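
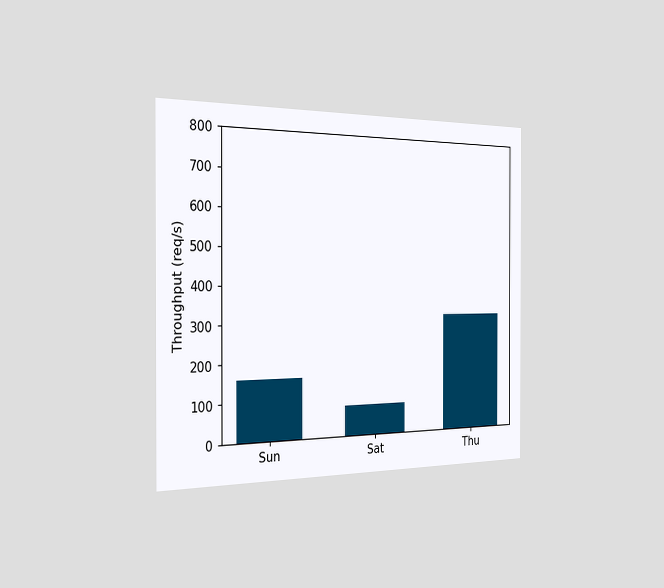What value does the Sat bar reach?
The chart is viewed slightly from the left. Reading along the chart's y-axis, the Sat bar reaches 80req/s.

80req/s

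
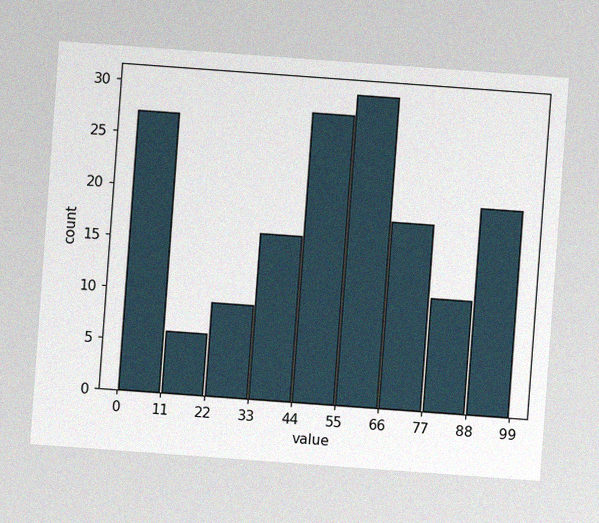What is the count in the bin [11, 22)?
6

The chart is tilted about 4° clockwise, with some photo noise. The [11, 22) bin has height 6.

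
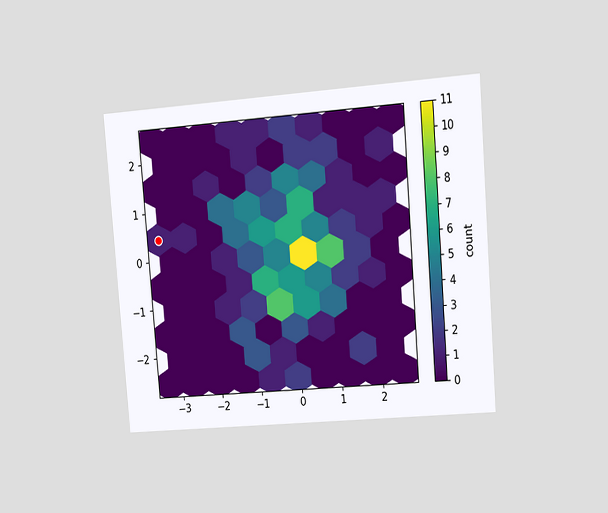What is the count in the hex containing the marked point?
The chart is tilted about 5° counter-clockwise and viewed at a slight angle. The marked hex reads 1 on the colorbar.

1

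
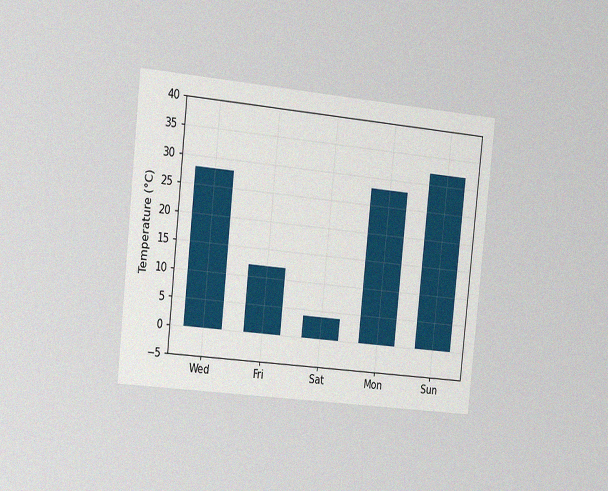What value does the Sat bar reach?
4°C

The chart is tilted about 6° clockwise and viewed slightly from the left, with some photo noise. Reading along the chart's y-axis, the Sat bar reaches 4°C.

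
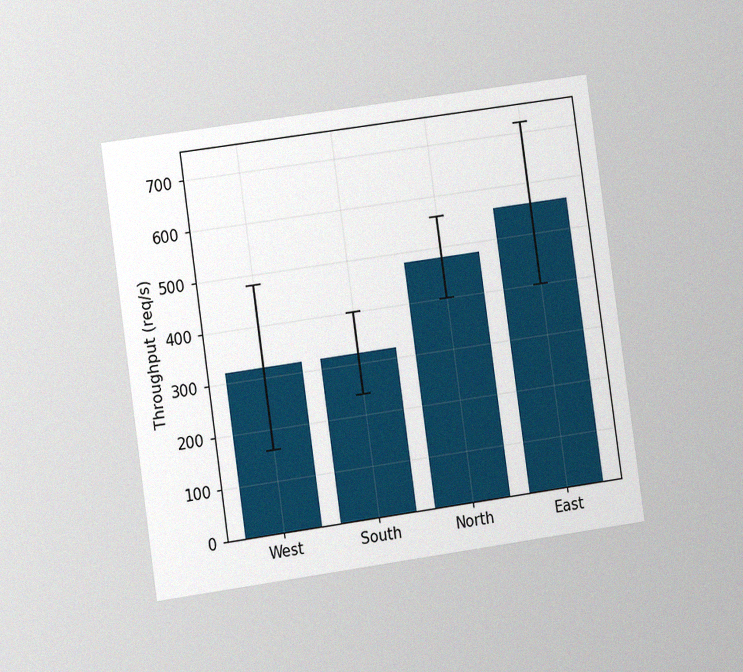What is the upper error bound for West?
The chart is tilted about 8° counter-clockwise and viewed slightly from the left, with some photo noise. The West bar's upper whisker reaches 480req/s.

480req/s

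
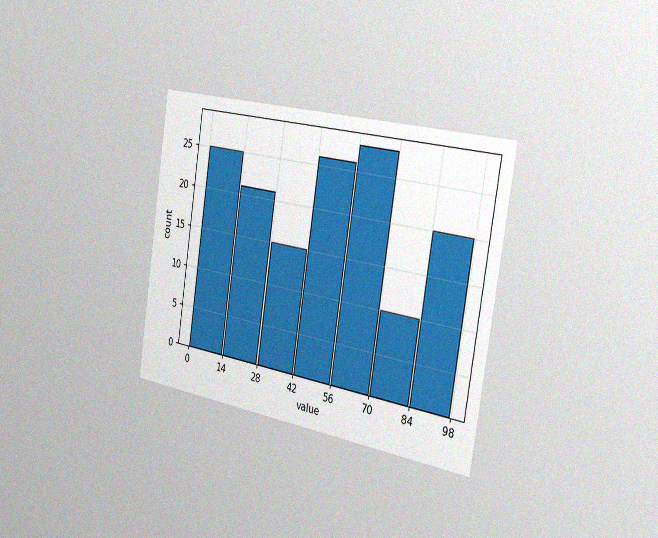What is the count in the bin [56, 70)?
The chart is tilted about 9° clockwise and viewed slightly from the right, with some photo noise. The [56, 70) bin has height 28.

28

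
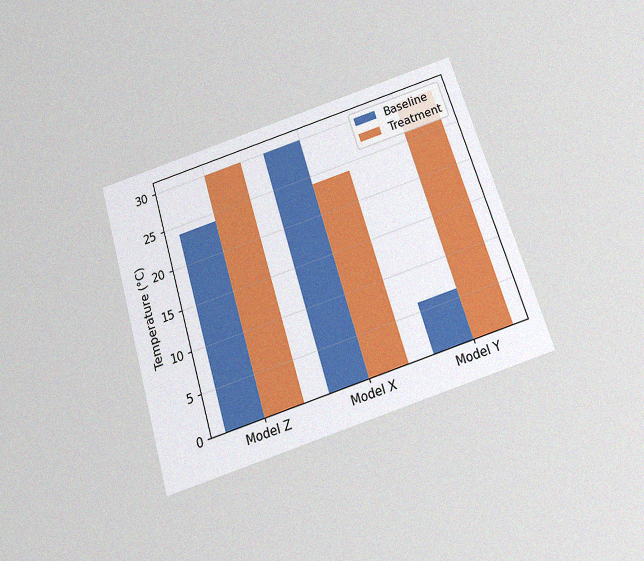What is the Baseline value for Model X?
The chart is tilted about 17° counter-clockwise and viewed slightly from below, with some photo noise. The Baseline bar at Model X reaches 30°C on the y-axis.

30°C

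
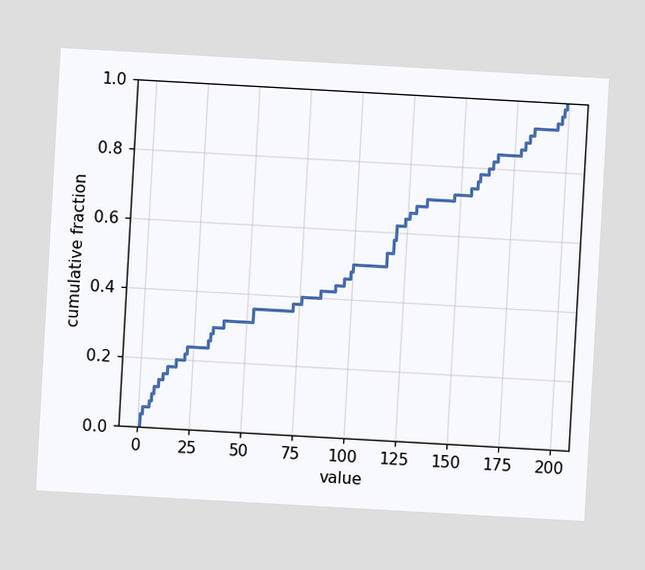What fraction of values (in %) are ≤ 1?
4%

The chart is tilted about 3° clockwise. At x=1 the ECDF step is at 4%.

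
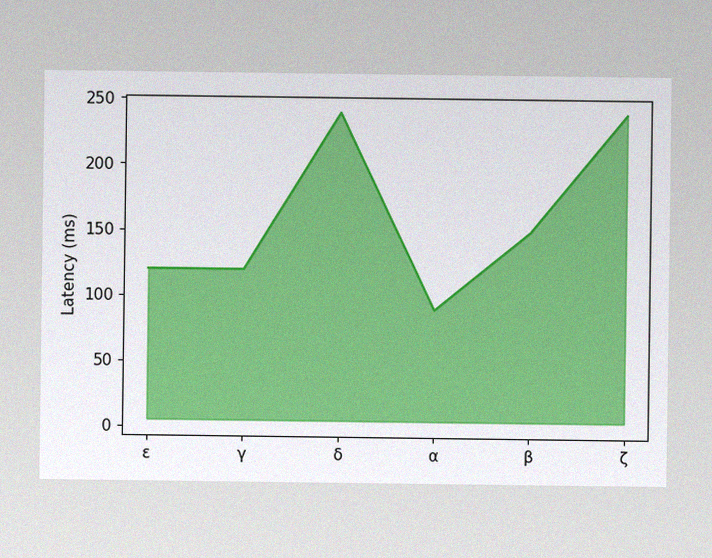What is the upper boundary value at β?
150ms

The image has some photo noise and uneven lighting. At β the upper boundary is at 150ms.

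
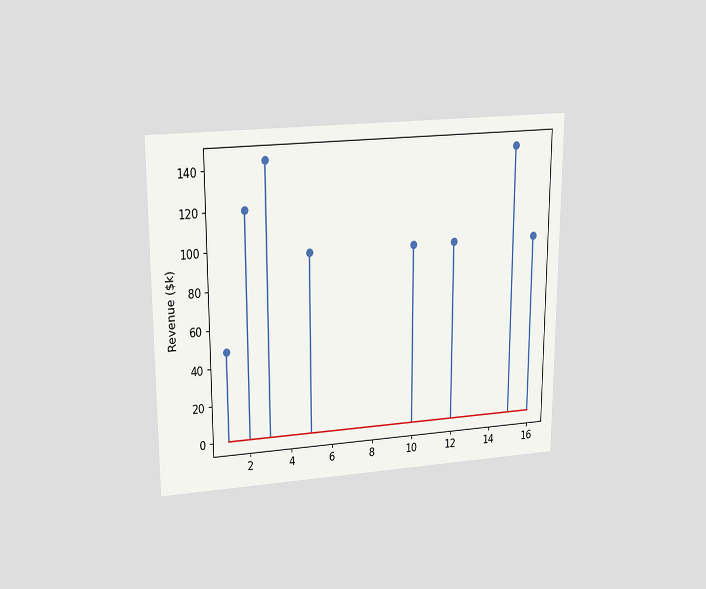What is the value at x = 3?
The chart is viewed slightly from above. The stem at x=3 reaches $144k.

$144k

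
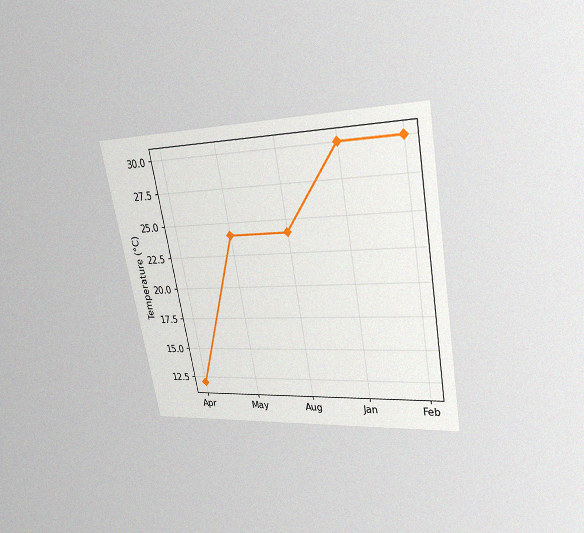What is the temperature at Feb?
The chart is tilted about 10° counter-clockwise and viewed at a slight angle, with some photo noise. At Feb, the line is at 30°C.

30°C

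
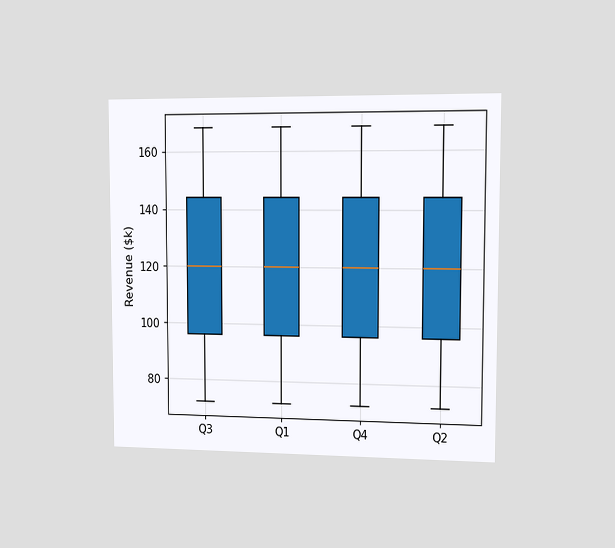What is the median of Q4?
$120k

The chart is viewed slightly from the right. The median line in the Q4 box sits at $120k.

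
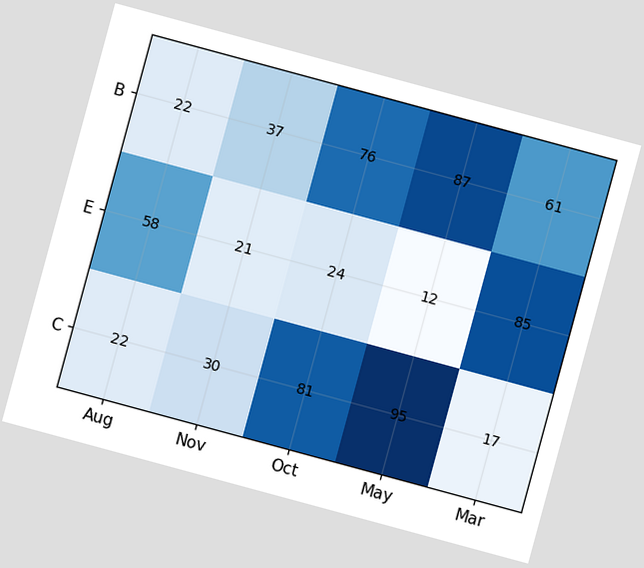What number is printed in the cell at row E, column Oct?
24

The chart is tilted about 15° clockwise. The (E, Oct) cell reads 24.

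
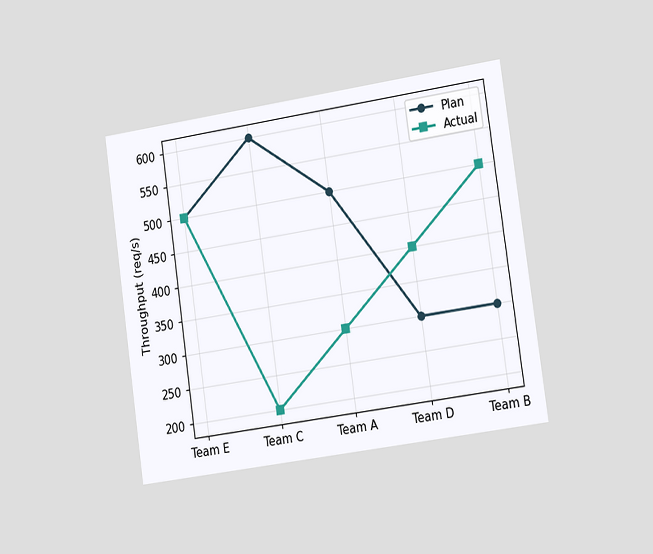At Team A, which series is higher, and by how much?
Plan, by 200req/s

The chart is tilted about 8° counter-clockwise and viewed slightly from the right. At Team A, Plan sits above the other line by 200req/s.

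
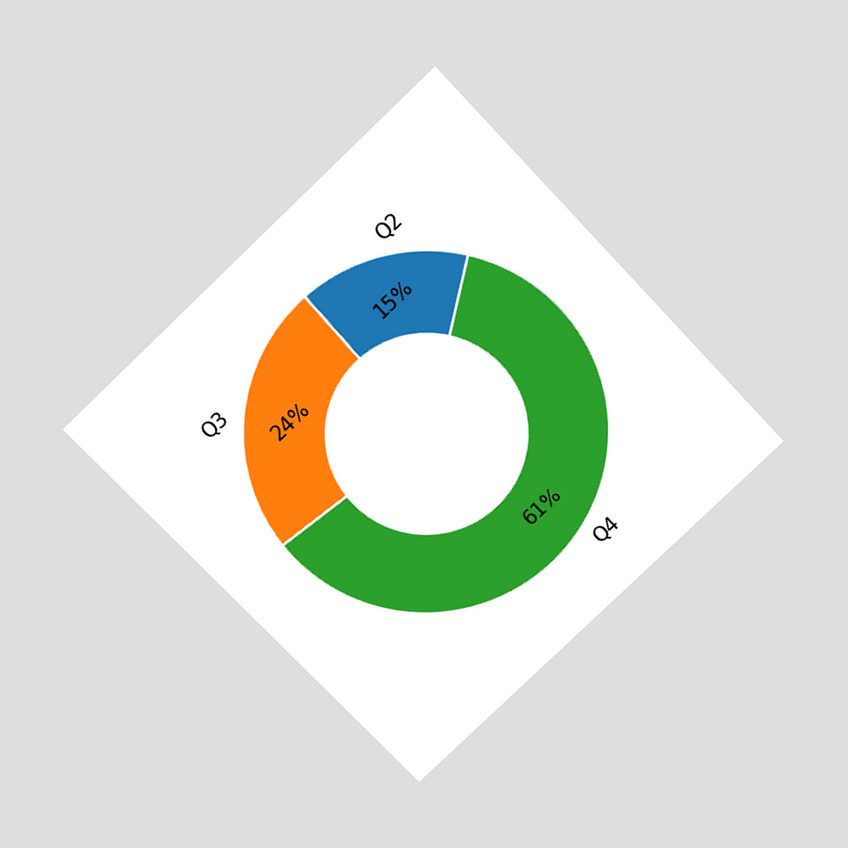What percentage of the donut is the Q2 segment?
15%

The chart is tilted about 44° counter-clockwise and viewed slightly from above. The Q2 segment takes up 15% of the ring.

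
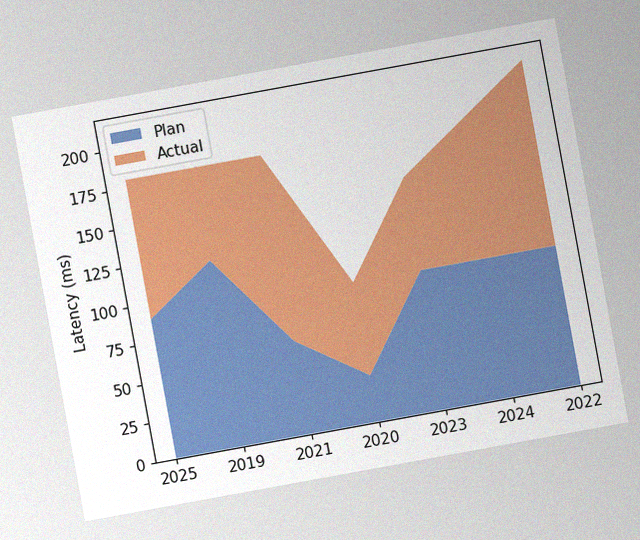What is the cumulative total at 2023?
The chart is tilted about 10° counter-clockwise, with some photo noise. The stacked total at 2023 reaches 150ms.

150ms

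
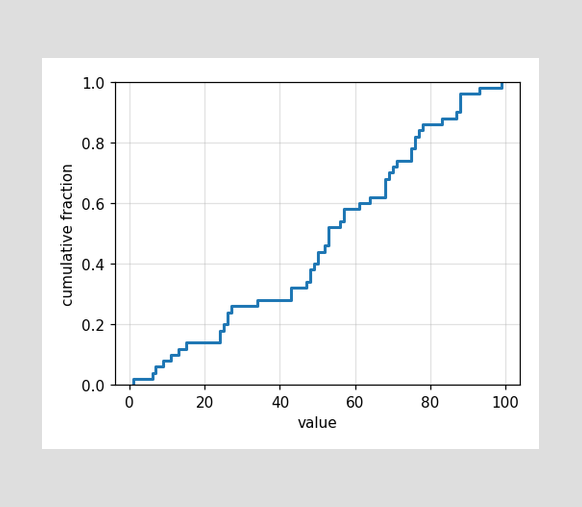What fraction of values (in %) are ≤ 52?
At x=52 the ECDF step is at 46%.

46%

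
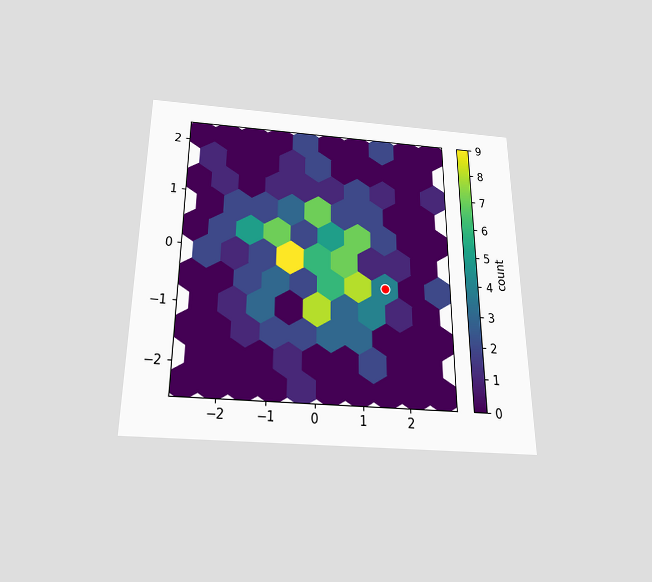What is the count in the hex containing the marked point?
The chart is viewed slightly from below. The marked hex reads 4 on the colorbar.

4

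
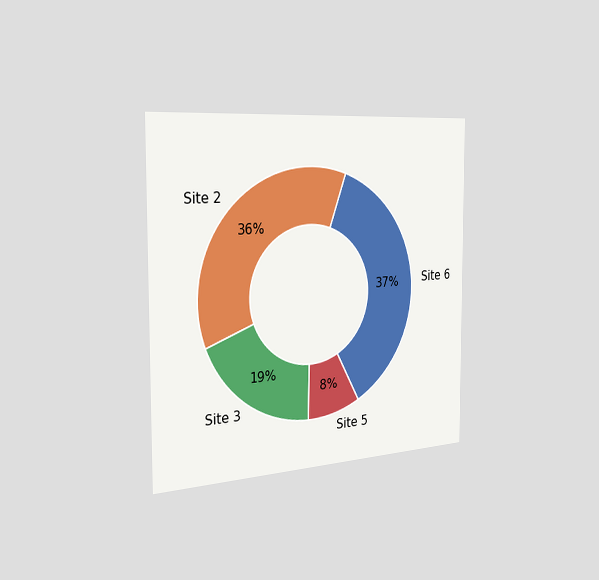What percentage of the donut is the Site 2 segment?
36%

The chart is viewed slightly from the left. The Site 2 segment takes up 36% of the ring.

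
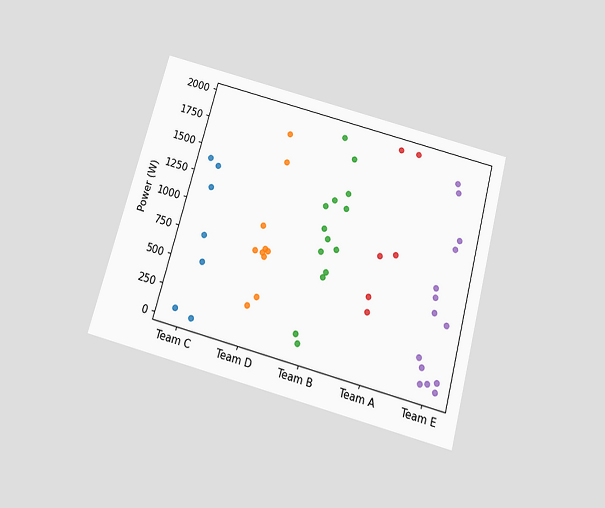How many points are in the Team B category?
14

The chart is tilted about 15° clockwise and viewed slightly from below. Counting the markers in the Team B column gives 14.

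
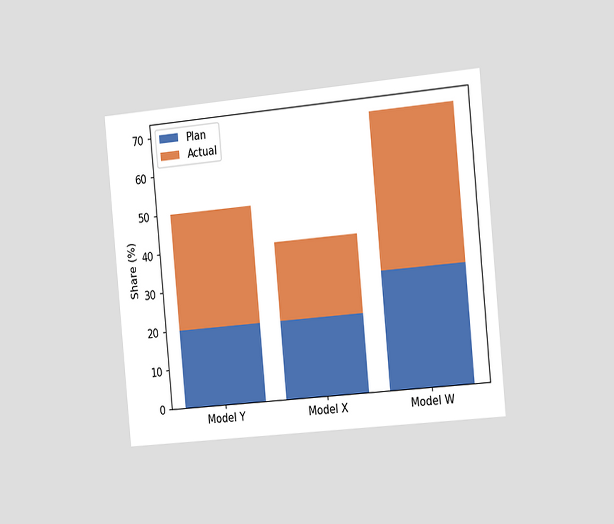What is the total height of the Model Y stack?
50%

The chart is tilted about 5° counter-clockwise and viewed slightly from the right. The Model Y stack's top reaches 50% on the y-axis.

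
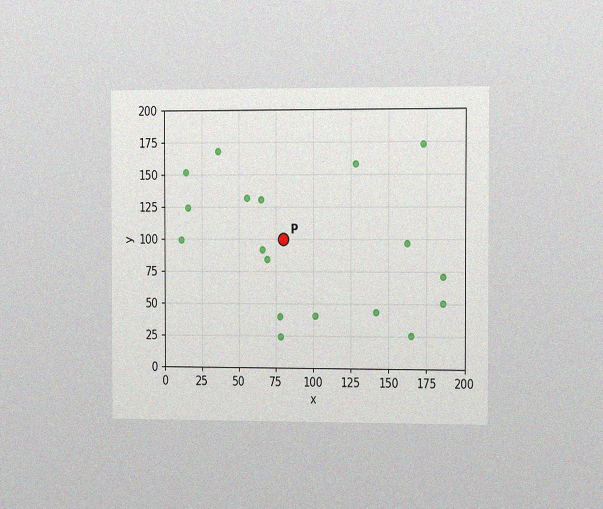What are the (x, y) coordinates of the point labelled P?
The chart is viewed slightly from the right, with some photo noise. Following the gridlines from P to each axis, P sits at (80, 100).

(80, 100)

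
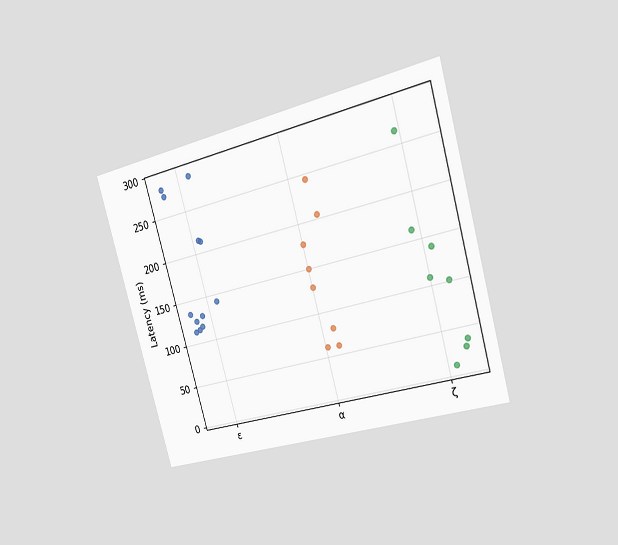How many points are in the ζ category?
8

The chart is tilted about 15° counter-clockwise and viewed slightly from the right. Counting the markers in the ζ column gives 8.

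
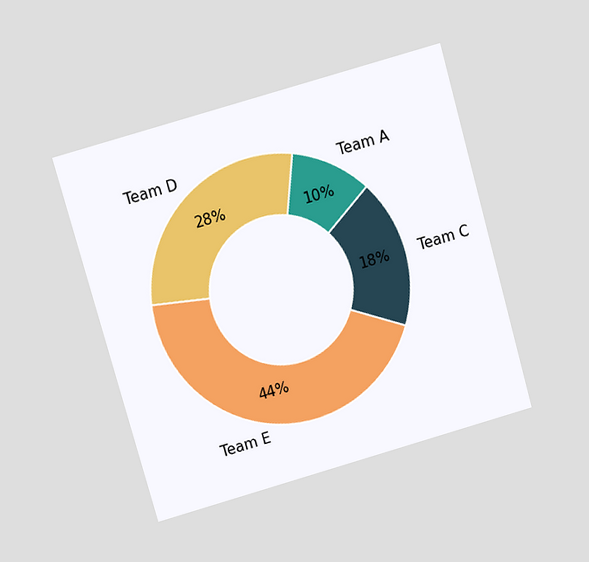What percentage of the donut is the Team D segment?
The chart is tilted about 16° counter-clockwise and viewed at a slight angle. The Team D segment takes up 28% of the ring.

28%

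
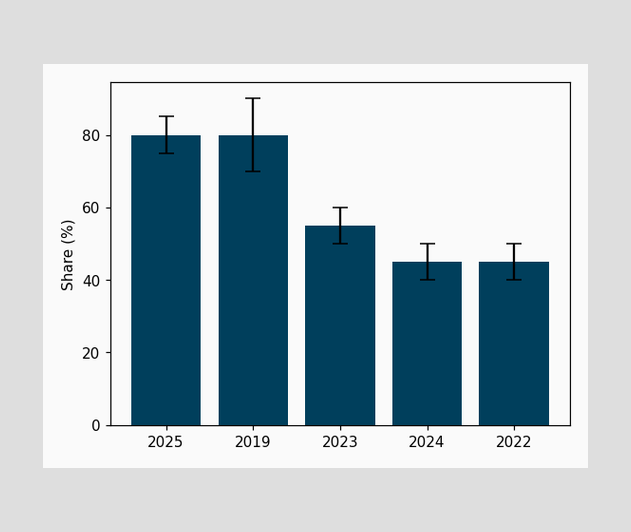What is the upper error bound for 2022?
50%

The 2022 bar's upper whisker reaches 50%.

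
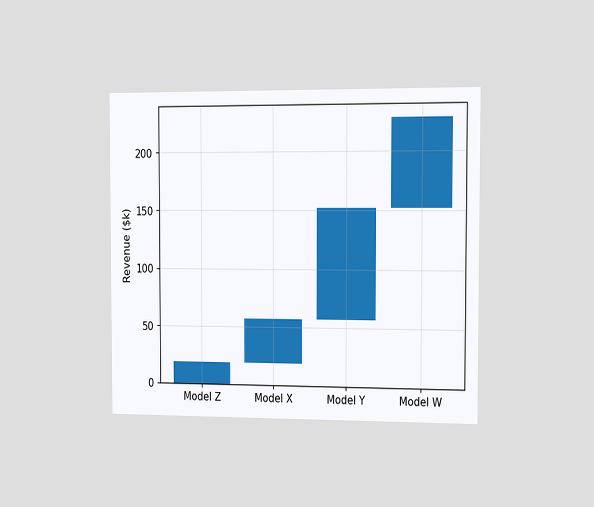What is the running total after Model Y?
$152k

The chart is viewed slightly from the right. After Model Y the running total reaches $152k.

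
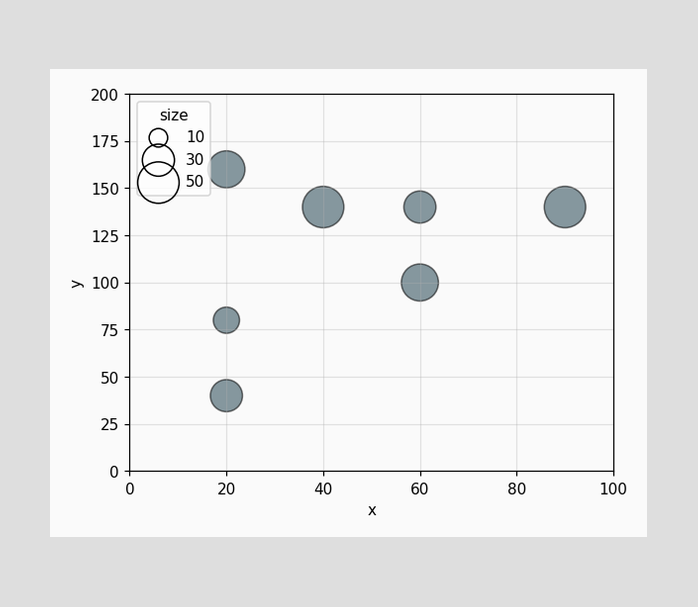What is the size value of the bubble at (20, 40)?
30

Matching the bubble at (20, 40) against the size legend gives 30.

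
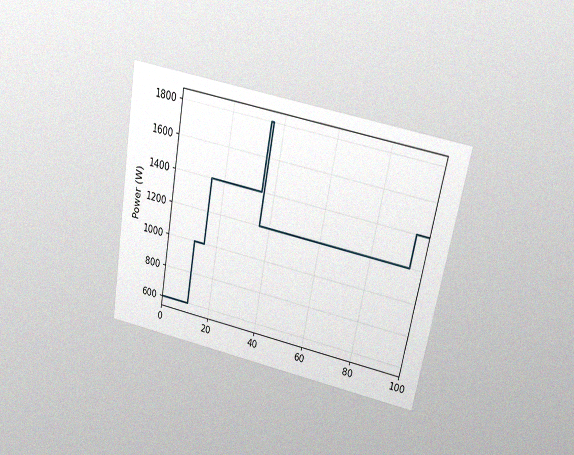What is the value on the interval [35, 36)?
1800W

The chart is tilted about 11° clockwise and viewed slightly from above, with some photo noise. On [35, 36) the step sits at 1800W.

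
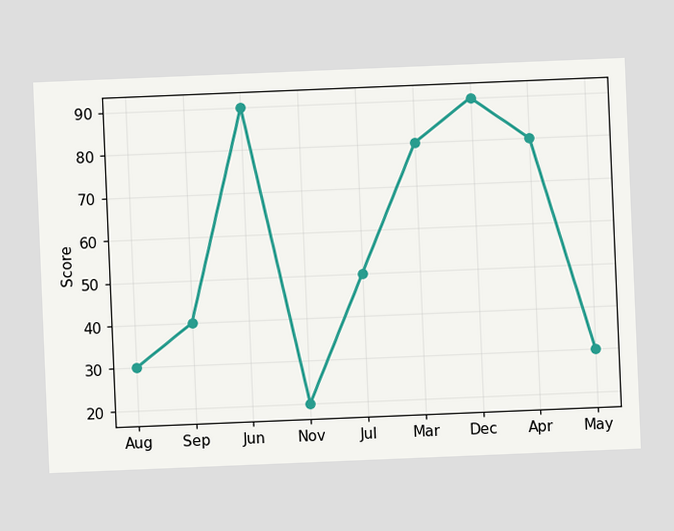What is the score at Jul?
50

The chart is tilted about 2° counter-clockwise. At Jul, the line is at 50.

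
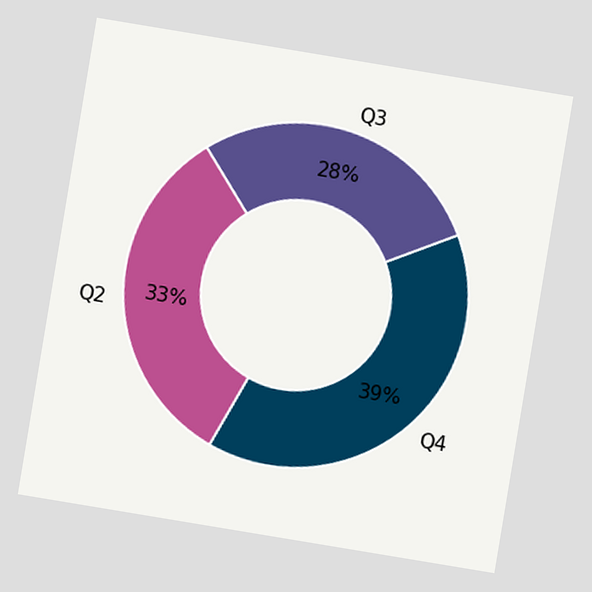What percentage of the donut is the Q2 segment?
33%

The chart is tilted about 9° clockwise. The Q2 segment takes up 33% of the ring.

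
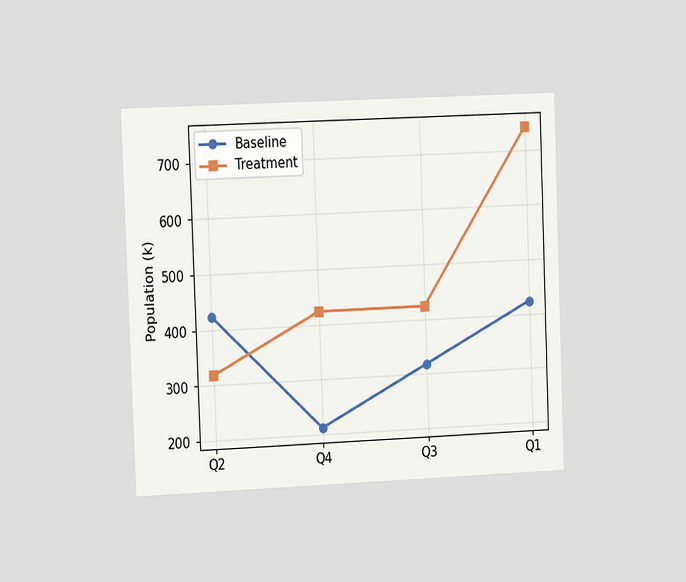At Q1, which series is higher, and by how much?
The chart is tilted about 2° counter-clockwise and viewed slightly from the left. At Q1, Treatment sits above the other line by 318k.

Treatment, by 318k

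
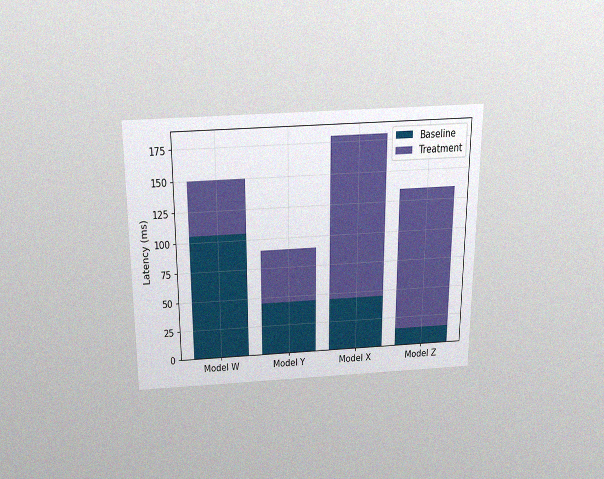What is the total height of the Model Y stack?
90ms

The chart is viewed slightly from above, with some photo noise. The Model Y stack's top reaches 90ms on the y-axis.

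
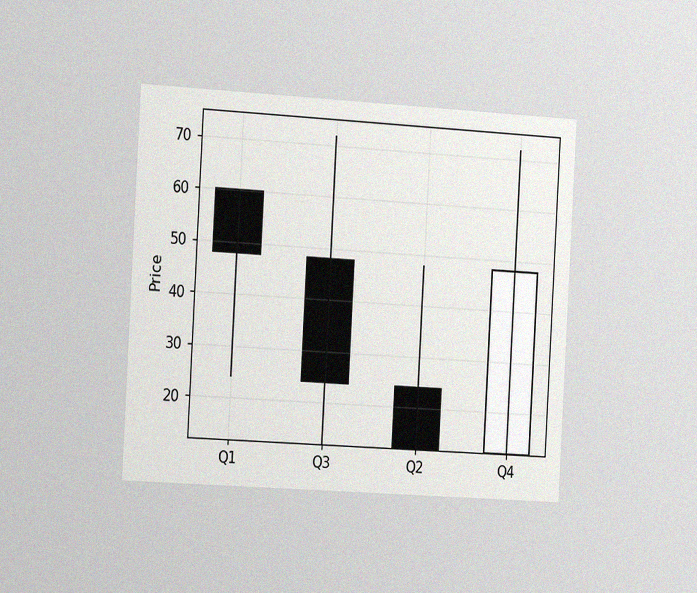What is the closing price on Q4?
48

The chart is tilted about 3° clockwise and viewed slightly from the left, with some photo noise. The Q4 candle closes at 48.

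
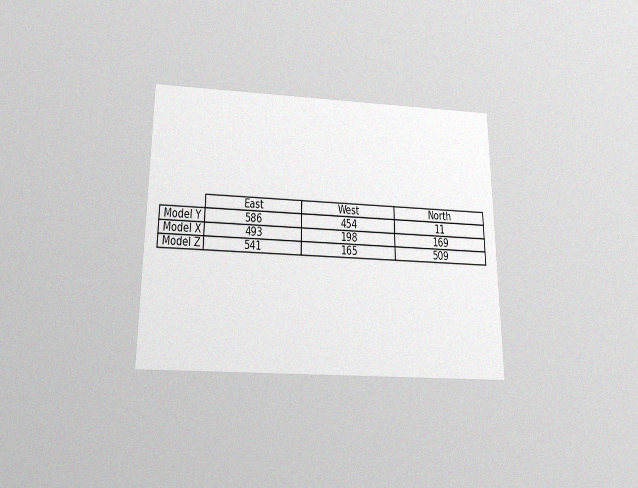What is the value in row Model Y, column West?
The chart is viewed slightly from below, with some photo noise. The (Model Y, West) cell reads 454.

454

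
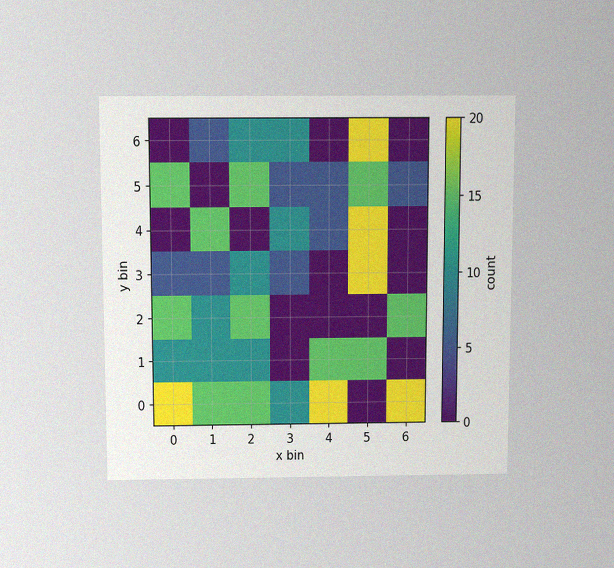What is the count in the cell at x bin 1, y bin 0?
The chart is viewed slightly from above, with some photo noise. Matching the cell (1, 0) against the colorbar gives 15.

15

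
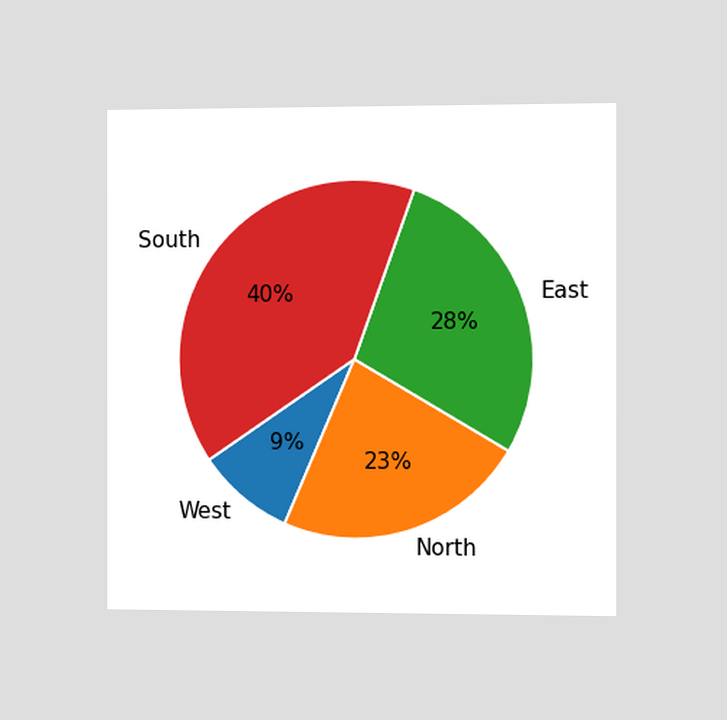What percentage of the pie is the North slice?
23%

The chart is viewed slightly from the right. The North slice takes up 23% of the pie.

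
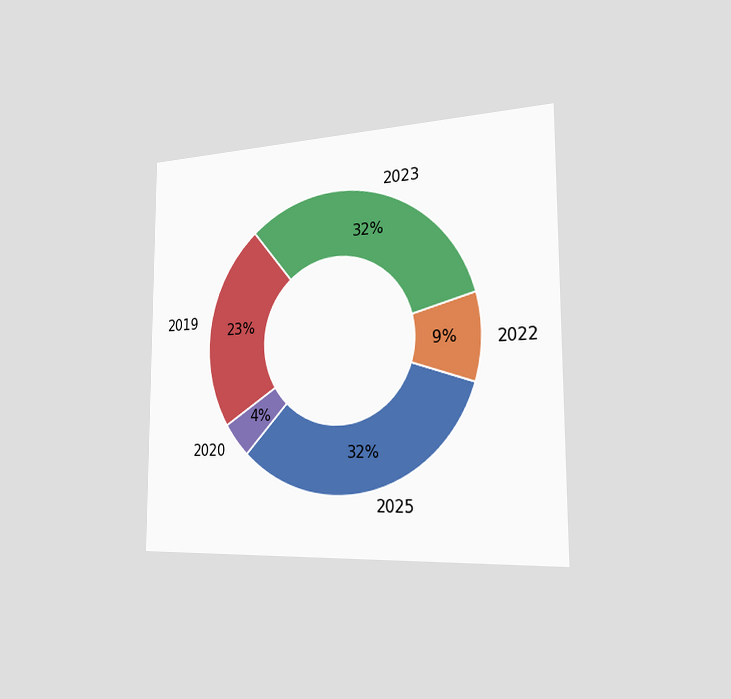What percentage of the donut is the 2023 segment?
32%

The chart is viewed slightly from the right. The 2023 segment takes up 32% of the ring.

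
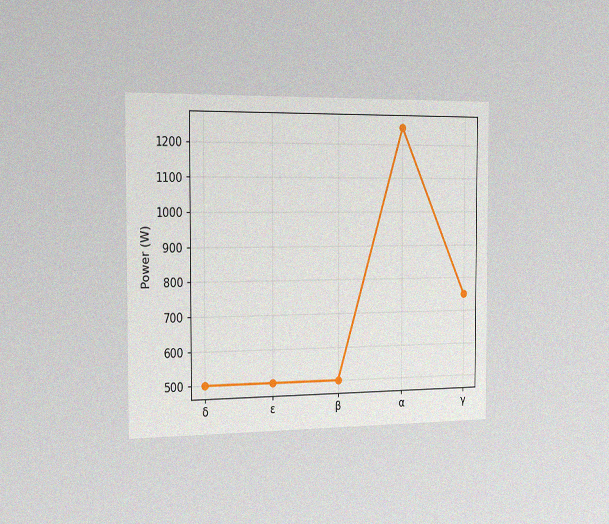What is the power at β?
500W

The chart is viewed slightly from the left, with some photo noise. At β, the line is at 500W.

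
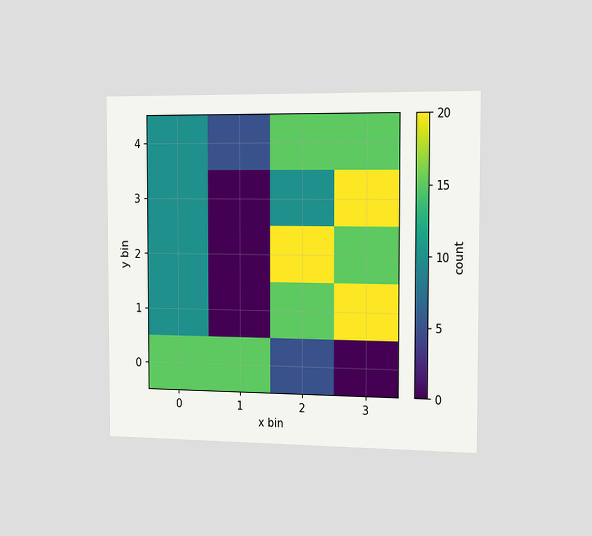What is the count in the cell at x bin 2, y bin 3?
The chart is viewed slightly from the right. Matching the cell (2, 3) against the colorbar gives 10.

10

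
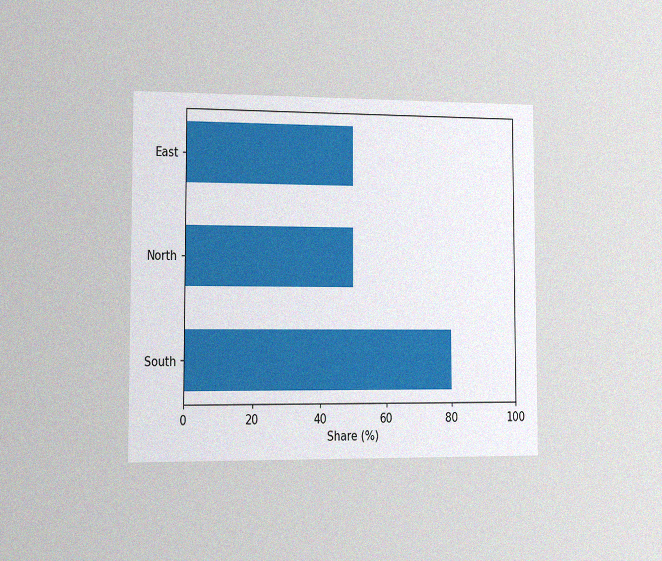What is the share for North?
50%

The chart is viewed slightly from the left, with some photo noise. Reading along the chart's x-axis, the North bar reaches 50%.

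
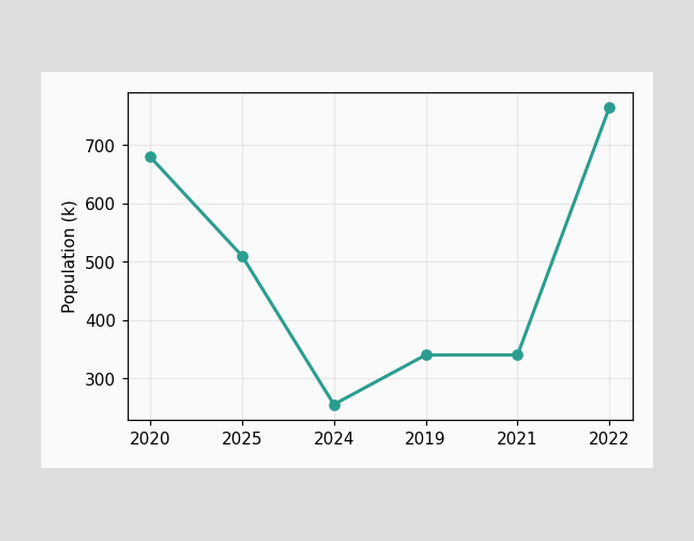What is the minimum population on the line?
255k

The lowest point is at 2024, and reading across to the y-axis gives 255k.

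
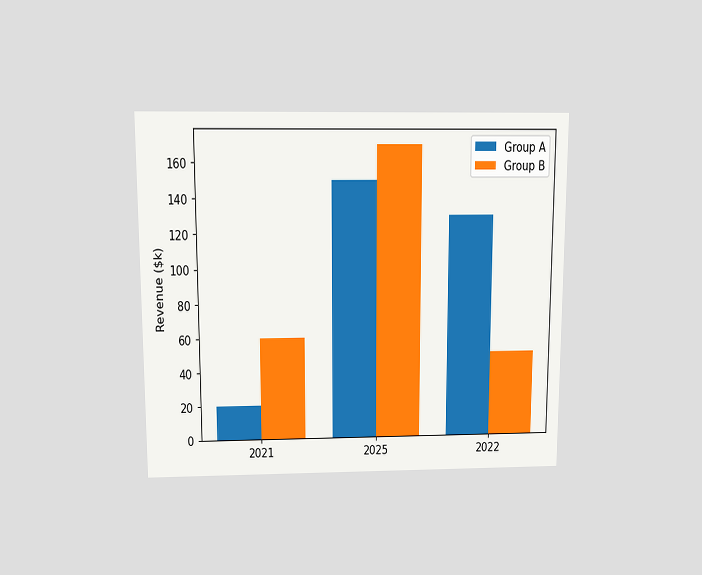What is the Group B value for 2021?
The chart is viewed slightly from above. The Group B bar at 2021 reaches $60k on the y-axis.

$60k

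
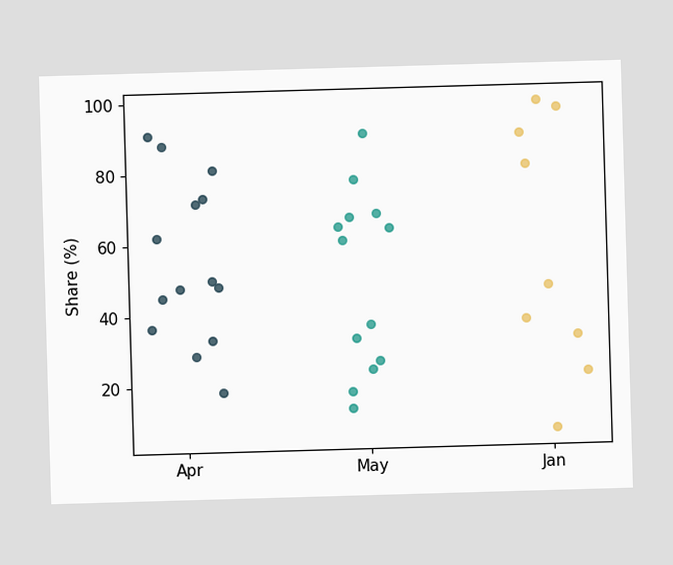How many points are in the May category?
13

Counting the markers in the May column gives 13.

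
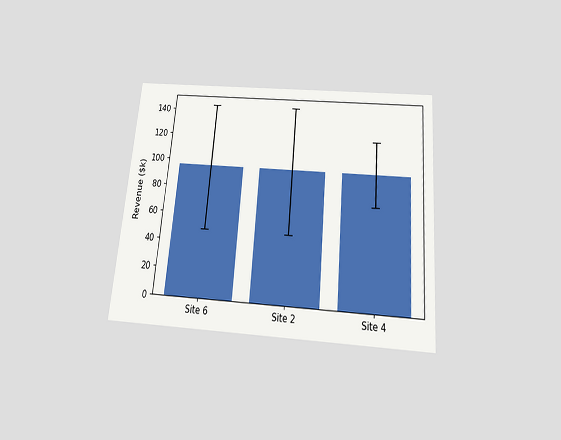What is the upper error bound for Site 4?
$120k

The chart is tilted about 5° clockwise and viewed slightly from below. The Site 4 bar's upper whisker reaches $120k.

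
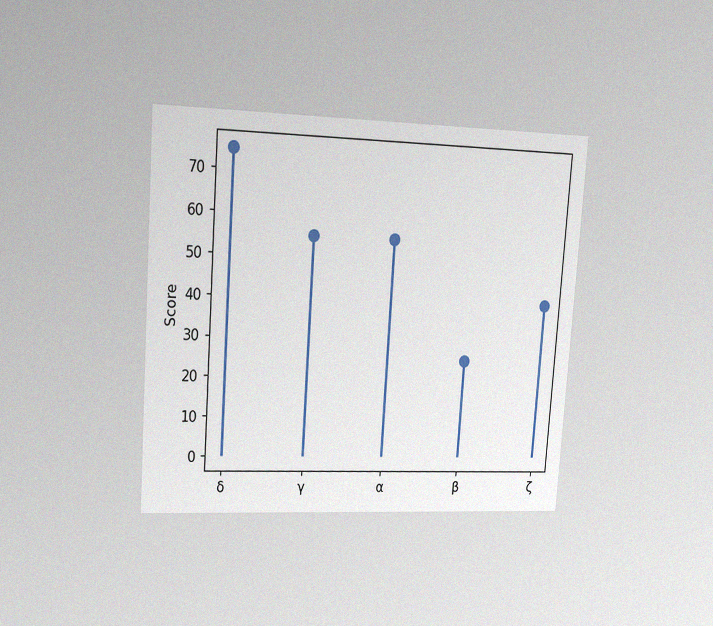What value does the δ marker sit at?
The chart is tilted about 4° clockwise and viewed slightly from the left, with some photo noise. The δ marker sits at 75.

75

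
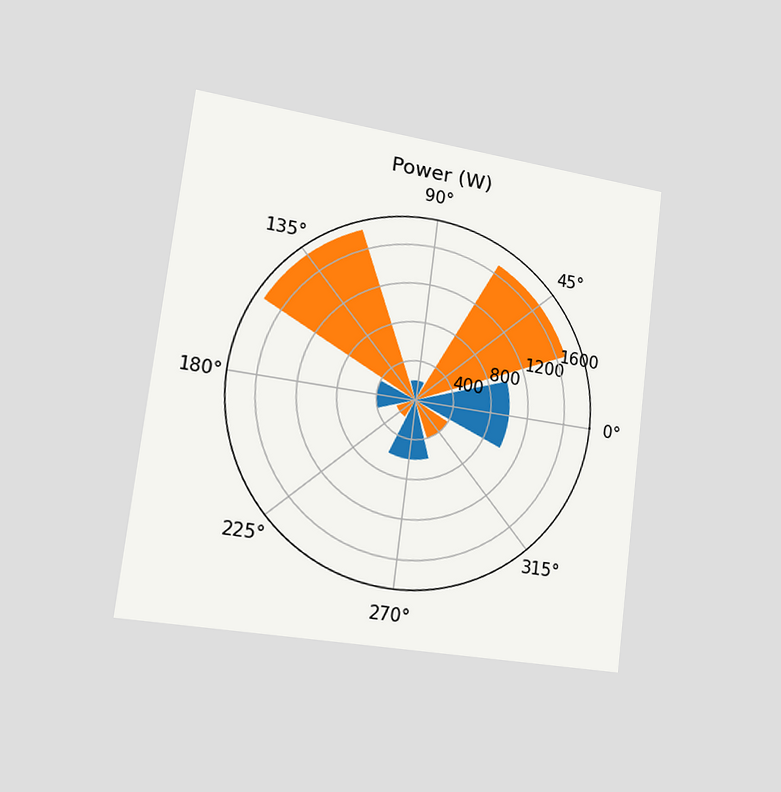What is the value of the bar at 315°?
400W

The chart is tilted about 7° clockwise and viewed slightly from the left. The bar at 315° reaches 400W on the radial axis.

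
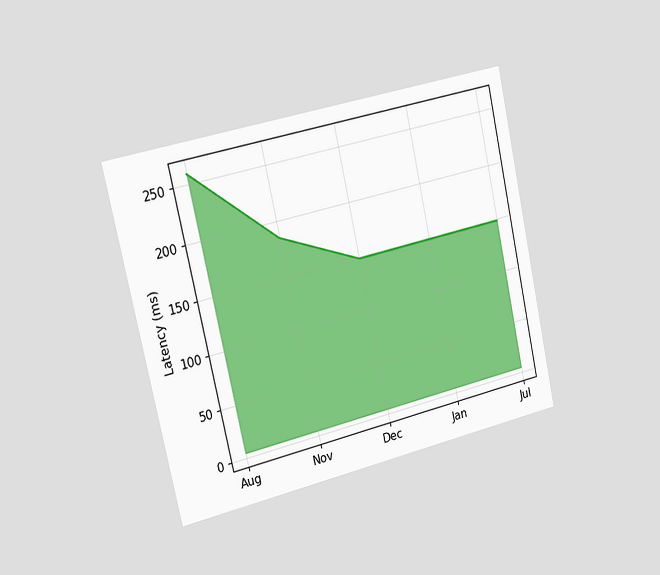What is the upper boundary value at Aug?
The chart is tilted about 13° counter-clockwise and viewed slightly from the left. At Aug the upper boundary is at 259ms.

259ms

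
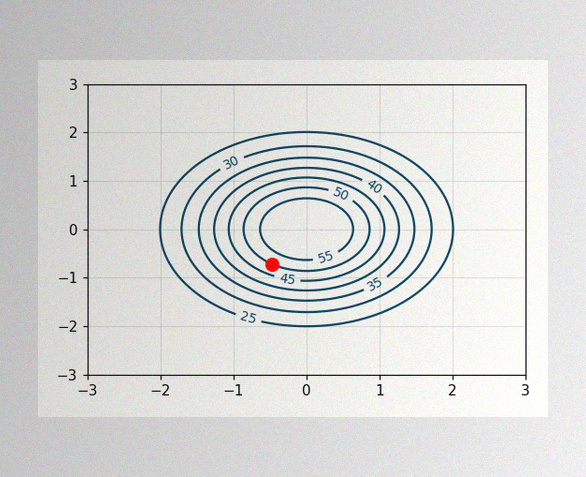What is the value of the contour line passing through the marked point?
The image has some photo noise and uneven lighting. The marked point sits on the contour labelled 50.

50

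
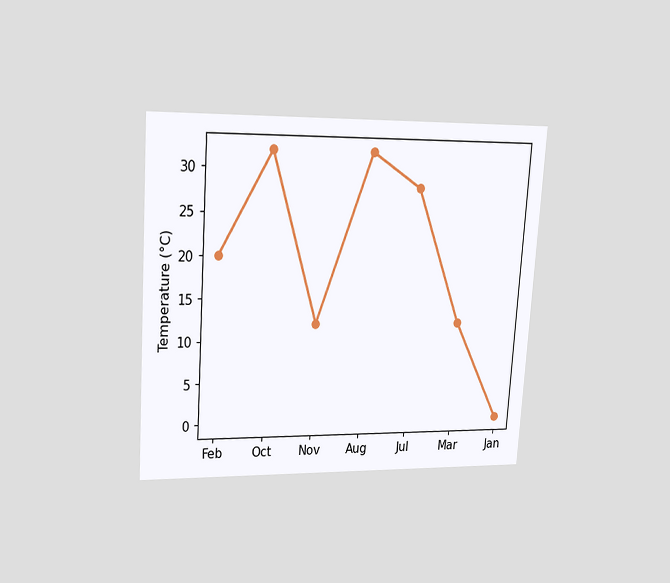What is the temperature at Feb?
20°C

The chart is tilted about 4° clockwise and viewed at a slight angle. At Feb, the line is at 20°C.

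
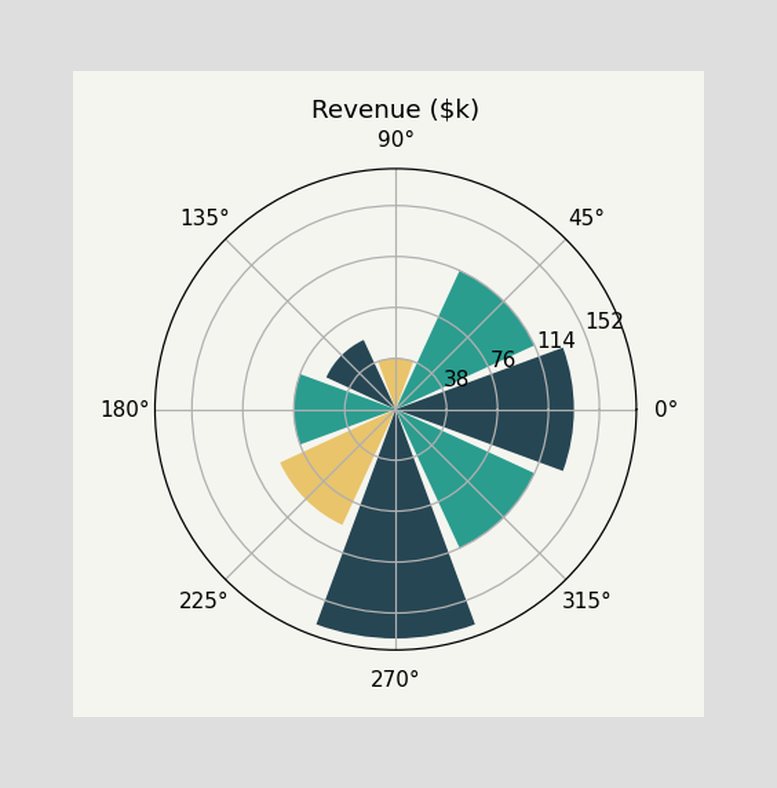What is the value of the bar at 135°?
$57k

The bar at 135° reaches $57k on the radial axis.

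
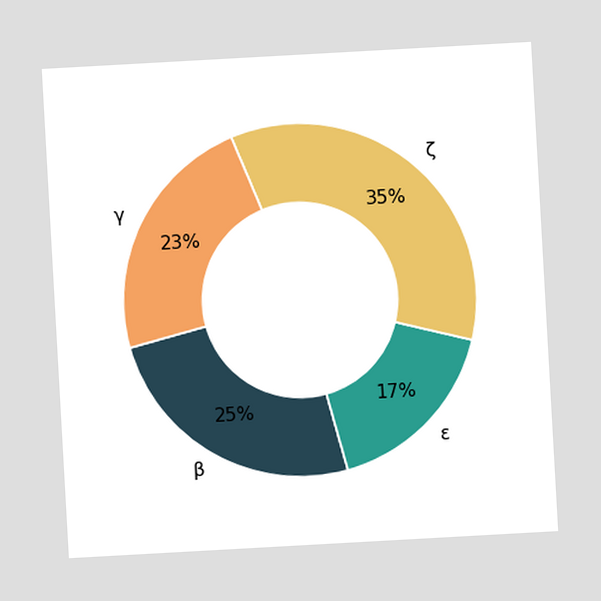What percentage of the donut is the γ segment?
23%

The chart is tilted about 3° counter-clockwise. The γ segment takes up 23% of the ring.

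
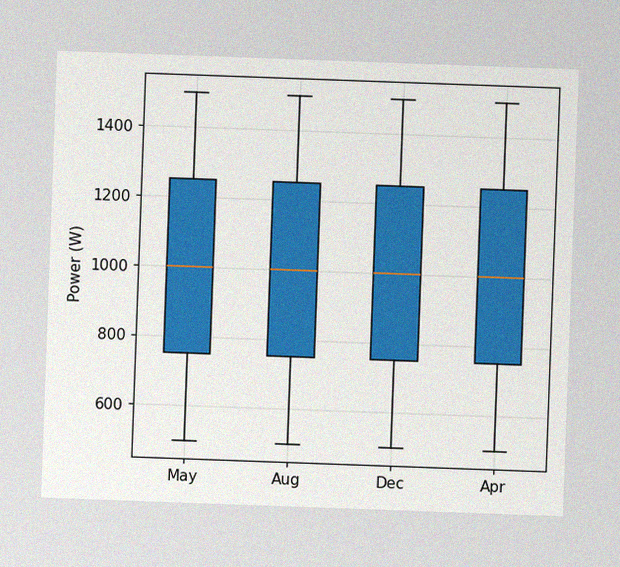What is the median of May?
The chart is tilted about 2° clockwise, with some photo noise. The median line in the May box sits at 1000W.

1000W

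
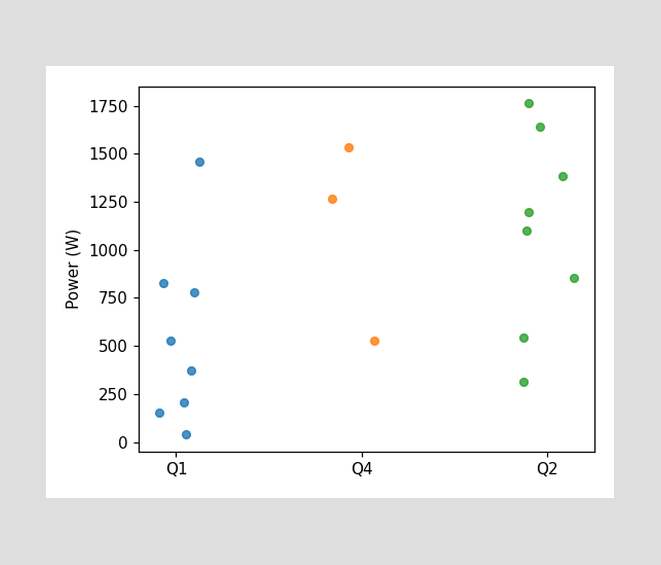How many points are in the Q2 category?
Counting the markers in the Q2 column gives 8.

8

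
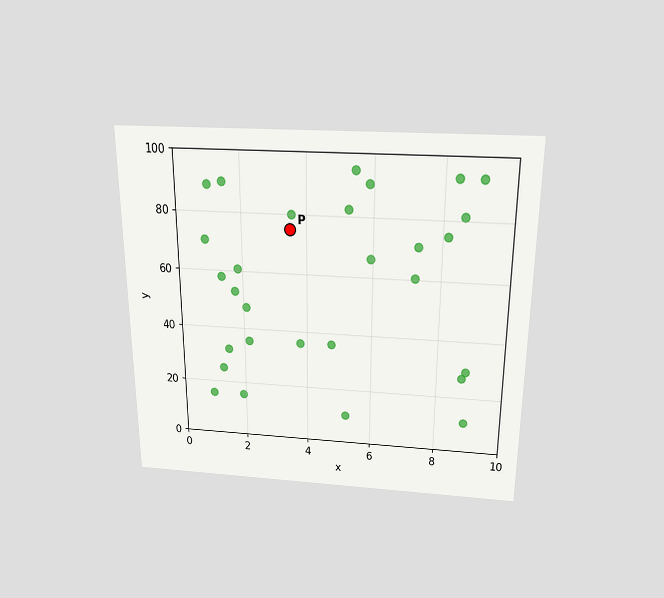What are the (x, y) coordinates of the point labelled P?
The chart is viewed slightly from above. Following the gridlines from P to each axis, P sits at (3.5, 75).

(3.5, 75)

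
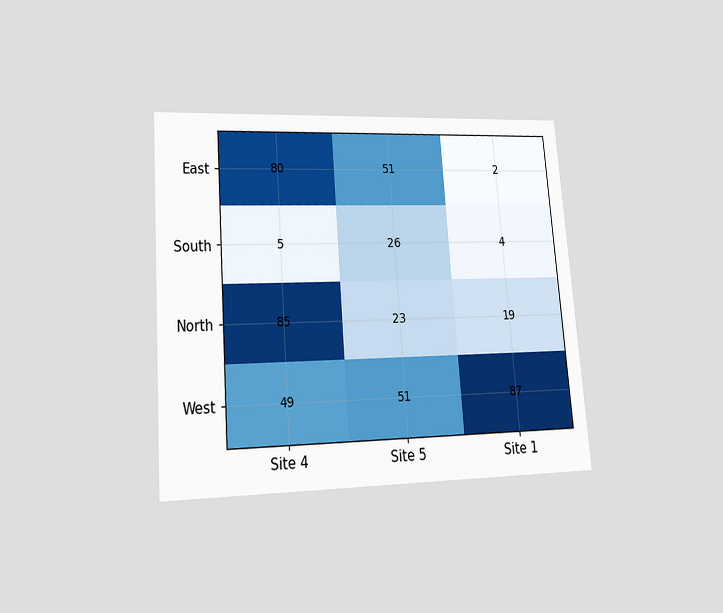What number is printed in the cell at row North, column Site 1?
19

The chart is tilted about 4° counter-clockwise and viewed at a slight angle. The (North, Site 1) cell reads 19.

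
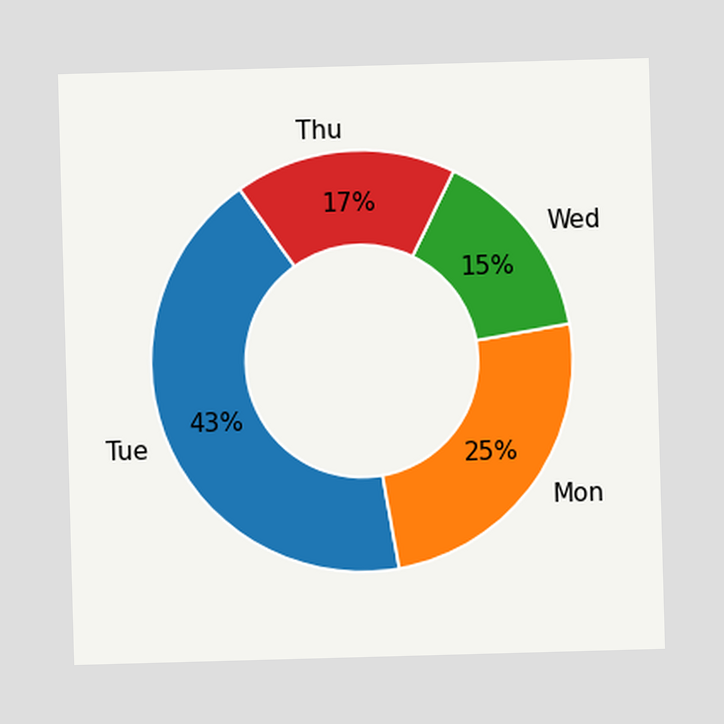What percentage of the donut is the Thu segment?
The Thu segment takes up 17% of the ring.

17%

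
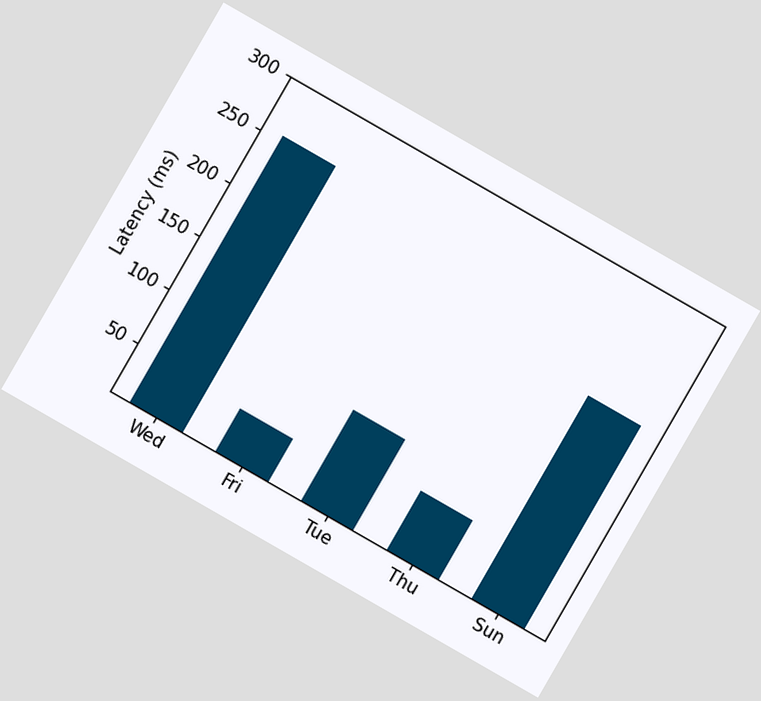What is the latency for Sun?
195ms

The chart is tilted about 30° clockwise. Reading along the chart's y-axis, the Sun bar reaches 195ms.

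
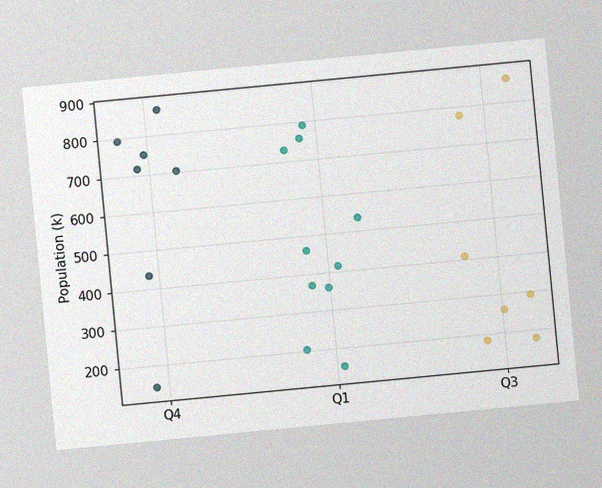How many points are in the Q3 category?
The chart is tilted about 5° counter-clockwise, with some photo noise. Counting the markers in the Q3 column gives 7.

7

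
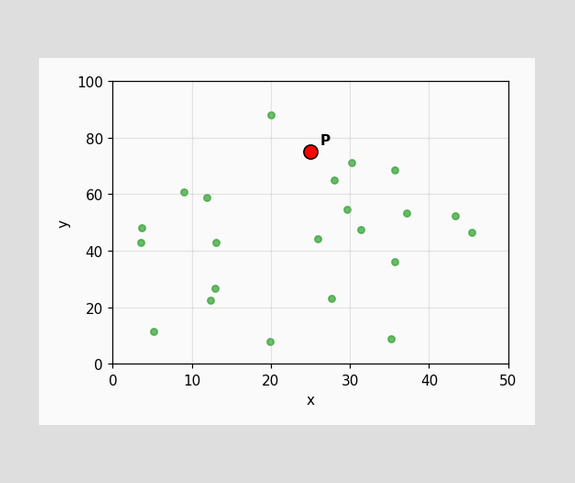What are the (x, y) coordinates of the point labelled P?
Following the gridlines from P to each axis, P sits at (25, 75).

(25, 75)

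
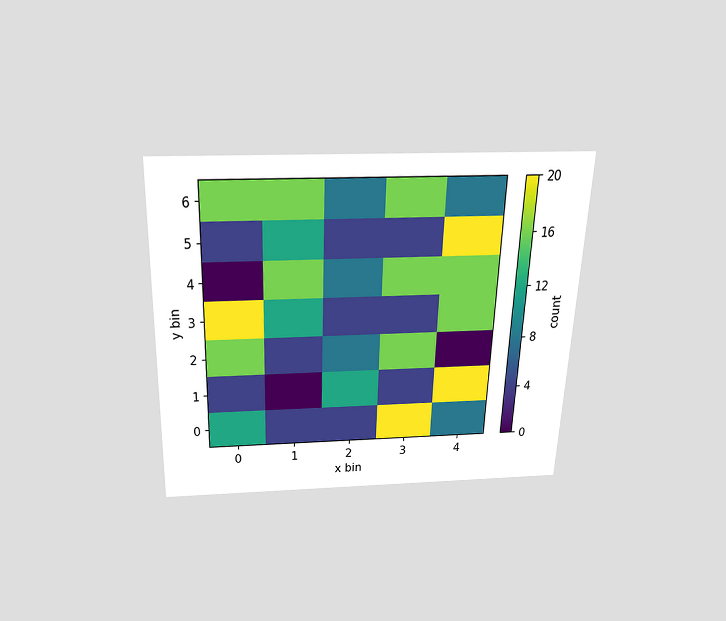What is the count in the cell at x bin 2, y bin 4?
The chart is tilted about 2° clockwise and viewed slightly from above. Matching the cell (2, 4) against the colorbar gives 8.

8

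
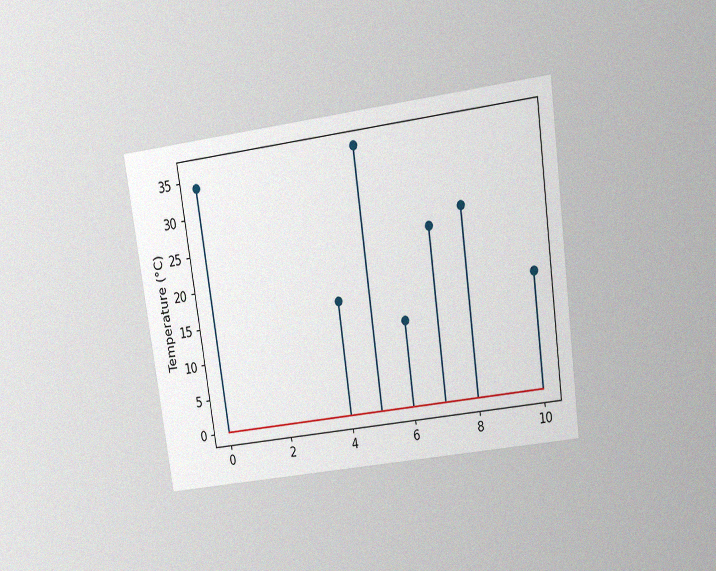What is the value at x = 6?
The chart is tilted about 8° counter-clockwise and viewed at a slight angle, with some photo noise. The stem at x=6 reaches 12°C.

12°C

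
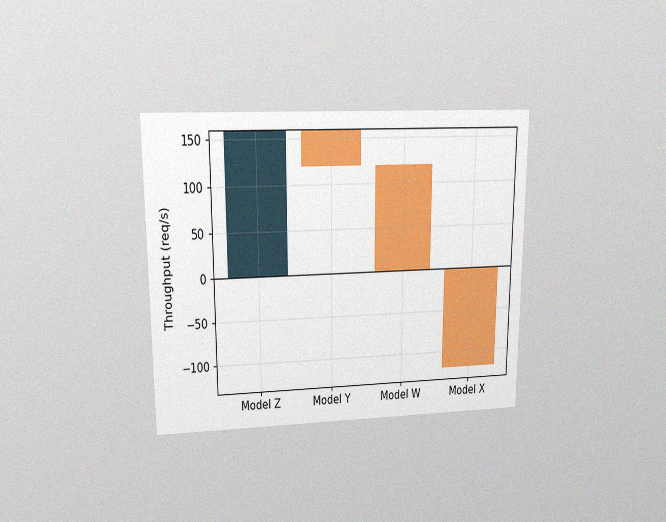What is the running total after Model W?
The chart is viewed at a slight angle, with some photo noise. After Model W the running total reaches 0req/s.

0req/s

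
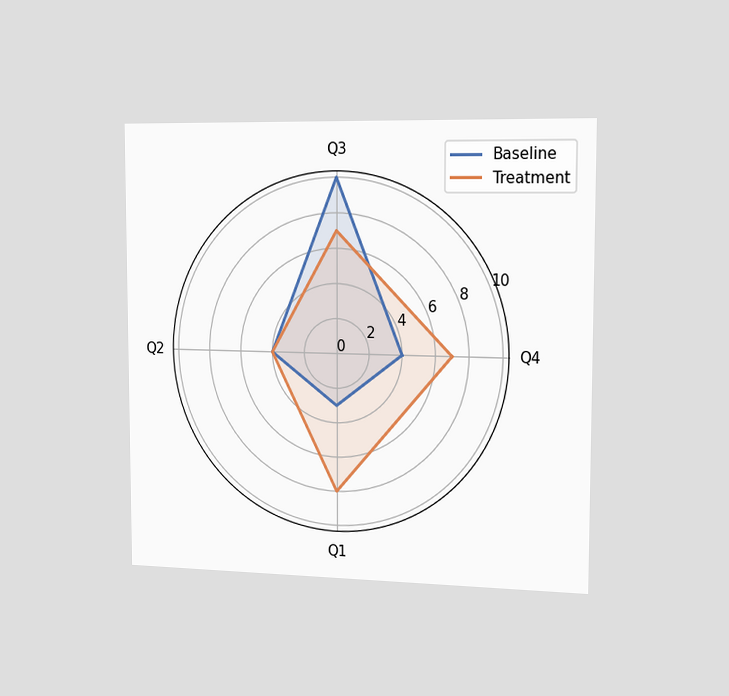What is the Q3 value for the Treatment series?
7

The chart is viewed slightly from the right. On the Q3 axis, Treatment reaches 7.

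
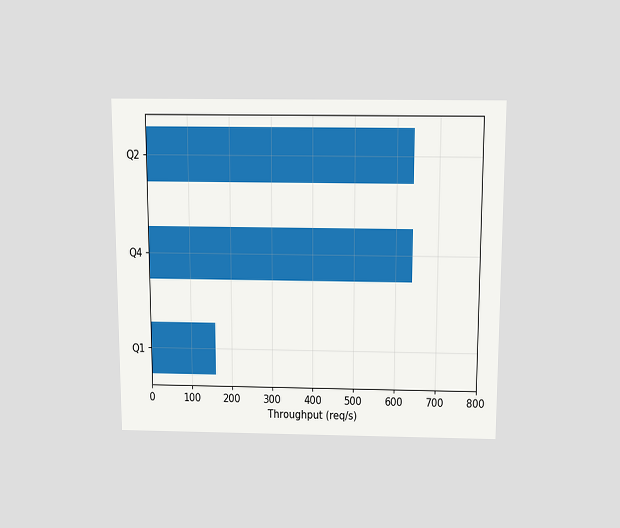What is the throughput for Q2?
640req/s

The chart is viewed slightly from above. Reading along the chart's x-axis, the Q2 bar reaches 640req/s.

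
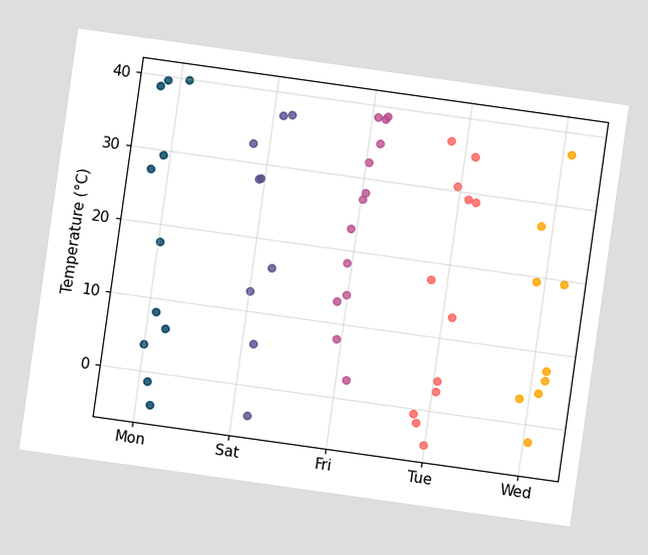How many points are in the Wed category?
9

The chart is tilted about 8° clockwise. Counting the markers in the Wed column gives 9.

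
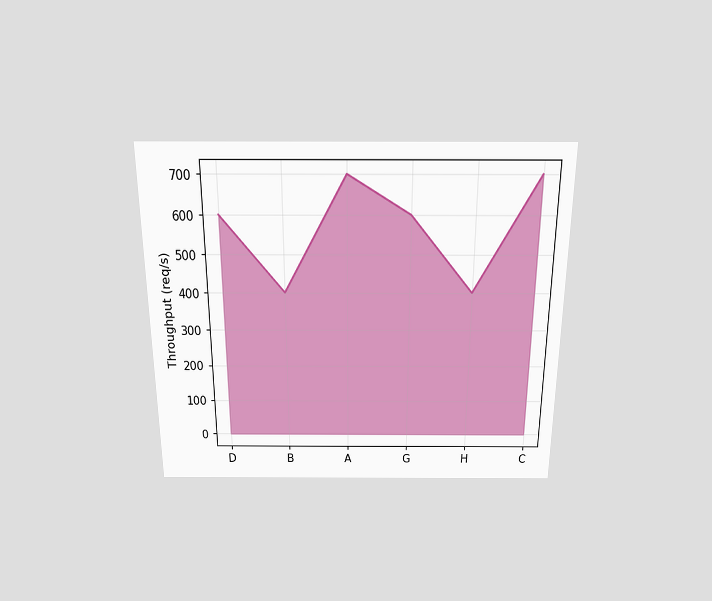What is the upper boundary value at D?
600req/s

The chart is viewed slightly from above. At D the upper boundary is at 600req/s.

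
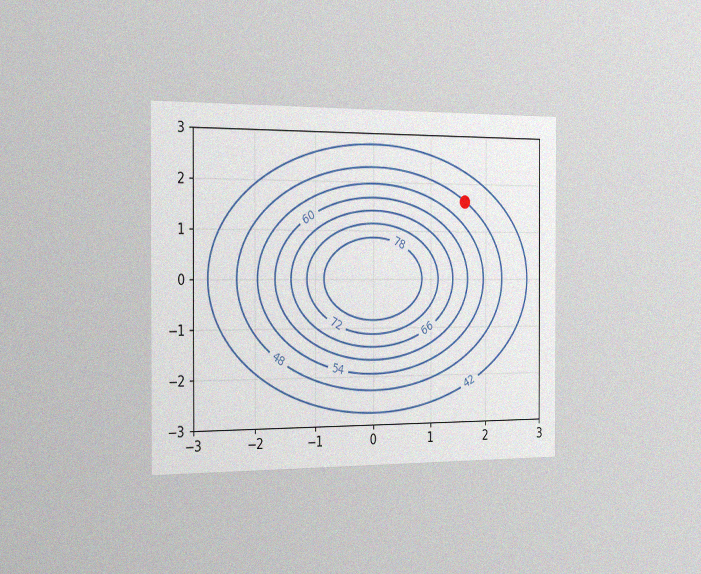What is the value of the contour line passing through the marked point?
The chart is viewed slightly from the left, with some photo noise. The marked point sits on the contour labelled 48.

48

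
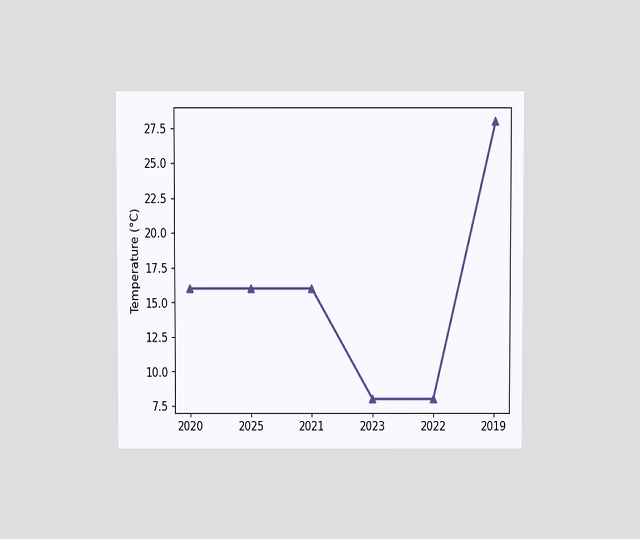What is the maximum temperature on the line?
The chart is viewed slightly from above. The highest point is at 2019, and reading across to the y-axis gives 28°C.

28°C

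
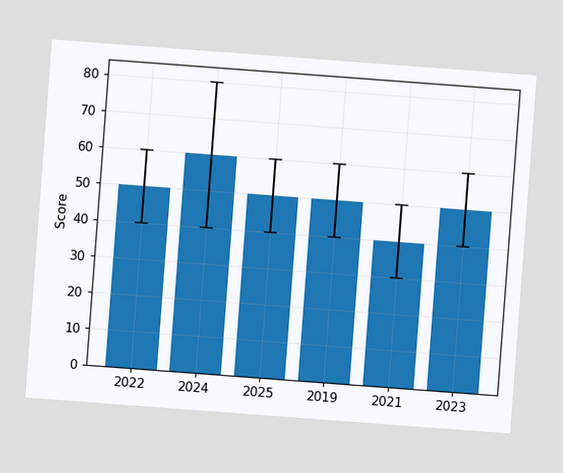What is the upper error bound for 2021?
The chart is tilted about 4° clockwise. The 2021 bar's upper whisker reaches 50.

50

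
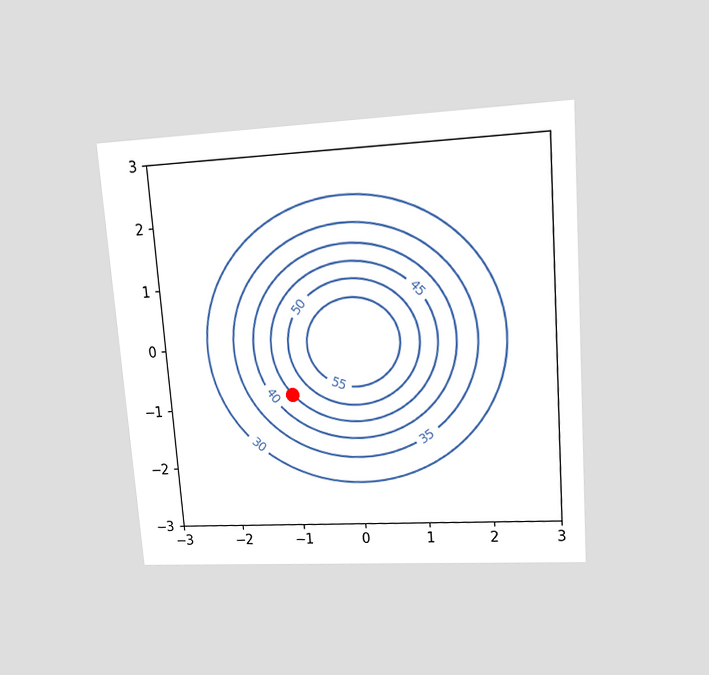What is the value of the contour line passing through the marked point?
45

The chart is tilted about 4° counter-clockwise and viewed at a slight angle. The marked point sits on the contour labelled 45.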